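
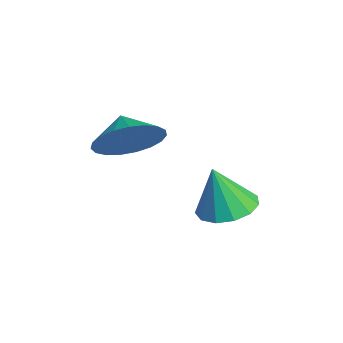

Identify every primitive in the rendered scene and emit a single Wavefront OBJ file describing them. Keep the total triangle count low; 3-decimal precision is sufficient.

v 3.359 1.364 -3.844
v 4.308 1.34 -3.853
v 3.361 0.916 -2.236
v 4.172 1.838 -3.713
v 3.777 2.186 -3.616
v 3.249 2.273 -3.59
v 2.756 2.072 -3.646
v 2.455 1.646 -3.764
v 2.44 1.13 -3.908
v 2.717 0.689 -4.032
v 3.198 0.463 -4.096
v 3.729 0.522 -4.08
v 4.143 0.849 -3.989
v 2.865 -1.359 -1.084
v 3.43 -1.006 -0.208
v 2.035 -1.441 -0.516
v 3.271 -0.614 -0.383
v 3.042 -0.351 -0.68
v 2.783 -0.263 -1.046
v 2.538 -0.363 -1.419
v 2.35 -0.636 -1.734
v 2.25 -1.034 -1.936
v 2.257 -1.488 -1.992
v 2.37 -1.92 -1.89
v 2.568 -2.255 -1.649
v 2.817 -2.434 -1.31
v 3.075 -2.428 -0.933
v 3.297 -2.237 -0.581
v 3.444 -1.894 -0.317
v 3.491 -1.459 -0.185
f 2 1 4
f 2 4 3
f 4 1 5
f 4 5 3
f 5 1 6
f 5 6 3
f 6 1 7
f 6 7 3
f 7 1 8
f 7 8 3
f 8 1 9
f 8 9 3
f 9 1 10
f 9 10 3
f 10 1 11
f 10 11 3
f 11 1 12
f 11 12 3
f 12 1 13
f 12 13 3
f 13 1 2
f 13 2 3
f 15 14 17
f 15 17 16
f 17 14 18
f 17 18 16
f 18 14 19
f 18 19 16
f 19 14 20
f 19 20 16
f 20 14 21
f 20 21 16
f 21 14 22
f 21 22 16
f 22 14 23
f 22 23 16
f 23 14 24
f 23 24 16
f 24 14 25
f 24 25 16
f 25 14 26
f 25 26 16
f 26 14 27
f 26 27 16
f 27 14 28
f 27 28 16
f 28 14 29
f 28 29 16
f 29 14 30
f 29 30 16
f 30 14 15
f 30 15 16



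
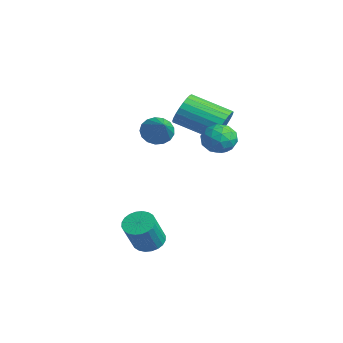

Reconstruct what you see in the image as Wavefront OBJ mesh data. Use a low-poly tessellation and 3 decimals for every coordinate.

v 1.518 1.921 1.74
v 2.11 1.288 1.569
v 0.95 1.112 2.771
v 1.542 0.479 2.6
v 1.803 1.24 2.963
v 2.154 1.741 2.326
v 0.906 0.659 2.014
v 1.257 1.16 1.377
v 1.732 0.508 1.738
v 2.286 0.868 2.325
v 0.774 1.532 2.015
v 1.328 1.892 2.602
v 1.864 1.676 1.564
v 1.196 0.724 2.776
v 1.35 1.172 2.99
v 1.697 0.8 2.889
v 1.889 1.942 2.009
v 2.237 1.57 1.908
v 2.057 1.542 2.728
v 0.823 0.83 2.432
v 1.171 0.458 2.331
v 1.363 1.6 1.451
v 1.71 1.228 1.35
v 1.003 0.858 1.612
v 1.989 0.845 1.563
v 1.656 0.369 2.169
v 1.282 0.476 1.825
v 1.488 0.77 1.45
v 2.315 1.057 1.908
v 1.981 0.581 2.514
v 2.134 1.028 2.727
v 2.341 1.323 2.353
v 2.093 0.598 2.007
v 1.079 1.819 1.826
v 0.745 1.343 2.432
v 0.719 1.077 1.987
v 0.926 1.372 1.613
v 1.404 2.031 2.171
v 1.071 1.555 2.777
v 1.572 1.63 2.89
v 1.778 1.924 2.515
v 0.967 1.802 2.333
v 2.796 -2.781 -2.745
v 3.309 -2.226 -2.664
v 3.877 -2.965 -1.195
v 3.364 -3.519 -1.275
v 3.078 -2.112 -2.518
v 3.646 -2.851 -1.048
v 2.804 -2.1 -2.406
v 3.372 -2.839 -0.936
v 2.528 -2.192 -2.346
v 3.096 -2.931 -0.876
v 2.294 -2.373 -2.346
v 2.861 -3.112 -0.876
v 2.135 -2.617 -2.407
v 2.703 -3.355 -0.937
v 2.078 -2.885 -2.52
v 2.646 -3.623 -1.05
v 2.13 -3.137 -2.666
v 2.697 -3.876 -1.197
v 2.283 -3.335 -2.825
v 2.851 -4.074 -1.356
v 2.514 -3.449 -2.972
v 3.082 -4.188 -1.502
v 2.788 -3.461 -3.084
v 3.356 -4.2 -1.614
v 3.064 -3.369 -3.144
v 3.632 -4.108 -1.674
v 3.299 -3.188 -3.144
v 3.866 -3.927 -1.674
v 3.457 -2.945 -3.083
v 4.025 -3.683 -1.613
v 3.514 -2.677 -2.97
v 4.082 -3.415 -1.5
v 3.463 -2.424 -2.823
v 4.03 -3.163 -1.354
v -0.733 2.562 1.868
v -0.105 2.322 2.51
v -1.499 0.878 3.334
v -2.127 1.118 2.692
v -0.281 2.589 2.68
v -1.675 1.145 3.504
v -0.526 2.853 2.727
v -1.92 1.408 3.551
v -0.803 3.072 2.643
v -2.197 1.628 3.467
v -1.069 3.213 2.44
v -2.463 1.769 3.265
v -1.284 3.256 2.151
v -2.678 1.811 2.975
v -1.415 3.192 1.819
v -2.809 1.748 2.643
v -1.442 3.033 1.494
v -2.836 1.589 2.318
v -1.361 2.802 1.226
v -2.755 1.358 2.05
v -1.185 2.535 1.056
v -2.579 1.091 1.88
v -0.94 2.272 1.009
v -2.334 0.827 1.833
v -0.663 2.052 1.093
v -2.057 0.608 1.917
v -0.397 1.911 1.295
v -1.791 0.467 2.12
v -0.182 1.869 1.585
v -1.576 0.424 2.409
v -0.051 1.932 1.917
v -1.445 0.488 2.741
v -0.024 2.091 2.242
v -1.418 0.647 3.066
v 0.742 -1.442 2.822
v 1.18 -1.336 2.185
v 2.338 -1.818 3.858
v 1.161 -0.996 2.338
v 1.046 -0.758 2.602
v 0.861 -0.677 2.916
v 0.649 -0.77 3.208
v 0.459 -1.018 3.412
v 0.333 -1.363 3.481
v 0.3 -1.725 3.399
v 0.369 -2.023 3.185
v 0.524 -2.188 2.887
v 0.728 -2.181 2.575
v 0.935 -2.006 2.319
v 1.098 -1.701 2.178
f 1 38 17
f 38 12 41
f 17 41 6
f 38 41 17
f 1 17 13
f 17 6 18
f 13 18 2
f 17 18 13
f 1 13 22
f 13 2 23
f 22 23 8
f 13 23 22
f 1 22 34
f 22 8 37
f 34 37 11
f 22 37 34
f 1 34 38
f 34 11 42
f 38 42 12
f 34 42 38
f 2 18 29
f 18 6 32
f 29 32 10
f 18 32 29
f 6 41 19
f 41 12 40
f 19 40 5
f 41 40 19
f 12 42 39
f 42 11 35
f 39 35 3
f 42 35 39
f 11 37 36
f 37 8 24
f 36 24 7
f 37 24 36
f 8 23 28
f 23 2 25
f 28 25 9
f 23 25 28
f 4 30 16
f 30 10 31
f 16 31 5
f 30 31 16
f 4 16 14
f 16 5 15
f 14 15 3
f 16 15 14
f 4 14 21
f 14 3 20
f 21 20 7
f 14 20 21
f 4 21 26
f 21 7 27
f 26 27 9
f 21 27 26
f 4 26 30
f 26 9 33
f 30 33 10
f 26 33 30
f 5 31 19
f 31 10 32
f 19 32 6
f 31 32 19
f 3 15 39
f 15 5 40
f 39 40 12
f 15 40 39
f 7 20 36
f 20 3 35
f 36 35 11
f 20 35 36
f 9 27 28
f 27 7 24
f 28 24 8
f 27 24 28
f 10 33 29
f 33 9 25
f 29 25 2
f 33 25 29
f 44 43 47
f 44 47 45
f 45 47 48
f 45 48 46
f 47 43 49
f 47 49 48
f 48 49 50
f 48 50 46
f 49 43 51
f 49 51 50
f 50 51 52
f 50 52 46
f 51 43 53
f 51 53 52
f 52 53 54
f 52 54 46
f 53 43 55
f 53 55 54
f 54 55 56
f 54 56 46
f 55 43 57
f 55 57 56
f 56 57 58
f 56 58 46
f 57 43 59
f 57 59 58
f 58 59 60
f 58 60 46
f 59 43 61
f 59 61 60
f 60 61 62
f 60 62 46
f 61 43 63
f 61 63 62
f 62 63 64
f 62 64 46
f 63 43 65
f 63 65 64
f 64 65 66
f 64 66 46
f 65 43 67
f 65 67 66
f 66 67 68
f 66 68 46
f 67 43 69
f 67 69 68
f 68 69 70
f 68 70 46
f 69 43 71
f 69 71 70
f 70 71 72
f 70 72 46
f 71 43 73
f 71 73 72
f 72 73 74
f 72 74 46
f 73 43 75
f 73 75 74
f 74 75 76
f 74 76 46
f 75 43 44
f 75 44 76
f 76 44 45
f 76 45 46
f 78 77 81
f 78 81 79
f 79 81 82
f 79 82 80
f 81 77 83
f 81 83 82
f 82 83 84
f 82 84 80
f 83 77 85
f 83 85 84
f 84 85 86
f 84 86 80
f 85 77 87
f 85 87 86
f 86 87 88
f 86 88 80
f 87 77 89
f 87 89 88
f 88 89 90
f 88 90 80
f 89 77 91
f 89 91 90
f 90 91 92
f 90 92 80
f 91 77 93
f 91 93 92
f 92 93 94
f 92 94 80
f 93 77 95
f 93 95 94
f 94 95 96
f 94 96 80
f 95 77 97
f 95 97 96
f 96 97 98
f 96 98 80
f 97 77 99
f 97 99 98
f 98 99 100
f 98 100 80
f 99 77 101
f 99 101 100
f 100 101 102
f 100 102 80
f 101 77 103
f 101 103 102
f 102 103 104
f 102 104 80
f 103 77 105
f 103 105 104
f 104 105 106
f 104 106 80
f 105 77 107
f 105 107 106
f 106 107 108
f 106 108 80
f 107 77 109
f 107 109 108
f 108 109 110
f 108 110 80
f 109 77 78
f 109 78 110
f 110 78 79
f 110 79 80
f 112 111 114
f 112 114 113
f 114 111 115
f 114 115 113
f 115 111 116
f 115 116 113
f 116 111 117
f 116 117 113
f 117 111 118
f 117 118 113
f 118 111 119
f 118 119 113
f 119 111 120
f 119 120 113
f 120 111 121
f 120 121 113
f 121 111 122
f 121 122 113
f 122 111 123
f 122 123 113
f 123 111 124
f 123 124 113
f 124 111 125
f 124 125 113
f 125 111 112
f 125 112 113



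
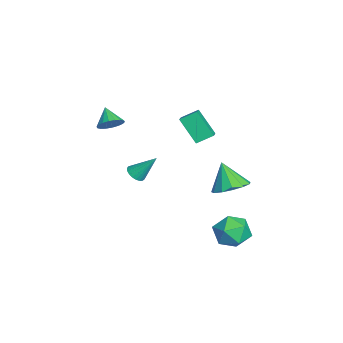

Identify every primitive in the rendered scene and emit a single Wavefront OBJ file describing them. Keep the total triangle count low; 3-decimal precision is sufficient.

v -3.462 -1.761 -2.015
v -2.958 -1.575 -2.259
v -3.238 -0.699 -0.745
v -3.123 -1.422 -2.358
v -3.345 -1.327 -2.398
v -3.589 -1.308 -2.371
v -3.81 -1.366 -2.283
v -3.971 -1.493 -2.148
v -4.044 -1.666 -1.991
v -4.017 -1.856 -1.837
v -3.894 -2.029 -1.715
v -3.696 -2.155 -1.644
v -3.458 -2.214 -1.637
v -3.22 -2.194 -1.696
v -3.025 -2.099 -1.81
v -2.905 -1.946 -1.959
v -2.881 -1.76 -2.118
v -2.644 0.52 2.623
v -2.745 1.41 3.111
v -1.945 1.325 1.299
v -2.046 2.215 1.787
v -1.774 0.405 3.013
v -1.875 1.295 3.501
v -1.075 1.21 1.689
v -1.176 2.1 2.177
v -1.922 3.041 -2.178
v -0.974 3.075 -1.726
v -2.598 2.579 -0.722
v -1.208 3.615 -1.663
v -1.668 3.972 -1.763
v -2.209 4.035 -1.995
v -2.659 3.782 -2.285
v -2.874 3.294 -2.54
v -2.788 2.726 -2.681
v -2.426 2.258 -2.661
v -1.904 2.039 -2.488
v -1.388 2.138 -2.217
v -1.041 2.524 -1.933
v -0.447 -2.986 3.538
v -0.041 -2.773 4.08
v -1.273 -3.254 4.262
v -0.196 -2.51 4
v -0.401 -2.34 3.829
v -0.615 -2.299 3.6
v -0.796 -2.394 3.359
v -0.908 -2.606 3.154
v -0.928 -2.894 3.024
v -0.854 -3.199 2.996
v -0.699 -3.463 3.076
v -0.494 -3.632 3.247
v -0.28 -3.673 3.475
v -0.099 -3.579 3.716
v 0.013 -3.366 3.922
v 0.034 -3.079 4.052
v 3.709 3.331 -1.169
v 4.188 3.037 -2.058
v 2.312 2.483 -1.642
v 2.791 2.189 -2.531
v 3.111 1.8 -1.608
v 3.974 2.324 -1.316
v 2.526 3.196 -2.384
v 3.389 3.72 -2.092
v 3.457 2.954 -2.809
v 3.818 2.091 -2.329
v 2.682 3.429 -1.371
v 3.043 2.566 -0.891
f 2 1 4
f 2 4 3
f 4 1 5
f 4 5 3
f 5 1 6
f 5 6 3
f 6 1 7
f 6 7 3
f 7 1 8
f 7 8 3
f 8 1 9
f 8 9 3
f 9 1 10
f 9 10 3
f 10 1 11
f 10 11 3
f 11 1 12
f 11 12 3
f 12 1 13
f 12 13 3
f 13 1 14
f 13 14 3
f 14 1 15
f 14 15 3
f 15 1 16
f 15 16 3
f 16 1 17
f 16 17 3
f 17 1 2
f 17 2 3
f 19 21 18
f 22 19 18
f 18 21 20
f 20 22 18
f 19 25 21
f 23 19 22
f 23 25 19
f 21 25 20
f 24 22 20
f 20 25 24
f 24 23 22
f 25 23 24
f 27 26 29
f 27 29 28
f 29 26 30
f 29 30 28
f 30 26 31
f 30 31 28
f 31 26 32
f 31 32 28
f 32 26 33
f 32 33 28
f 33 26 34
f 33 34 28
f 34 26 35
f 34 35 28
f 35 26 36
f 35 36 28
f 36 26 37
f 36 37 28
f 37 26 38
f 37 38 28
f 38 26 27
f 38 27 28
f 40 39 42
f 40 42 41
f 42 39 43
f 42 43 41
f 43 39 44
f 43 44 41
f 44 39 45
f 44 45 41
f 45 39 46
f 45 46 41
f 46 39 47
f 46 47 41
f 47 39 48
f 47 48 41
f 48 39 49
f 48 49 41
f 49 39 50
f 49 50 41
f 50 39 51
f 50 51 41
f 51 39 52
f 51 52 41
f 52 39 53
f 52 53 41
f 53 39 54
f 53 54 41
f 54 39 40
f 54 40 41
f 55 66 60
f 55 60 56
f 55 56 62
f 55 62 65
f 55 65 66
f 56 60 64
f 60 66 59
f 66 65 57
f 65 62 61
f 62 56 63
f 58 64 59
f 58 59 57
f 58 57 61
f 58 61 63
f 58 63 64
f 59 64 60
f 57 59 66
f 61 57 65
f 63 61 62
f 64 63 56



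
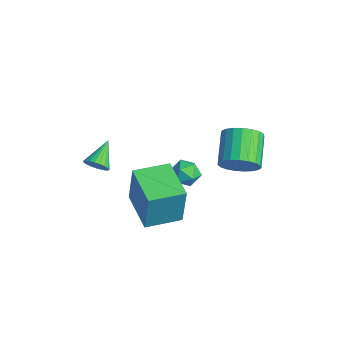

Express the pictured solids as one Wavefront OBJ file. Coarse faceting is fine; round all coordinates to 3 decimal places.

v 4.405 3.416 2.483
v 4.954 3.566 3.219
v 3.663 4.294 4.032
v 3.115 4.144 3.297
v 5.006 3.889 3.013
v 3.716 4.617 3.826
v 4.954 4.13 2.715
v 3.664 4.858 3.528
v 4.808 4.248 2.377
v 3.517 4.976 3.19
v 4.591 4.221 2.058
v 3.301 4.95 2.871
v 4.343 4.056 1.812
v 3.053 4.784 2.625
v 4.105 3.78 1.682
v 2.815 4.508 2.495
v 3.92 3.441 1.691
v 2.629 4.169 2.504
v 3.818 3.097 1.837
v 2.528 3.826 2.65
v 3.817 2.809 2.094
v 2.527 3.537 2.907
v 3.919 2.626 2.419
v 2.629 3.354 3.232
v 4.104 2.579 2.755
v 2.814 3.307 3.569
v 4.342 2.677 3.045
v 3.051 3.405 3.858
v 4.59 2.903 3.237
v 3.3 3.631 4.05
v 4.807 3.217 3.298
v 3.516 3.945 4.112
v -1.516 3.145 -2.772
v -1.009 3.576 -3.194
v -0.571 2.804 -1.986
v -0.064 3.235 -2.408
v -0.621 3.591 -1.979
v -1.205 3.802 -2.465
v -0.375 2.578 -2.715
v -0.959 2.789 -3.201
v -0.303 3.226 -3.16
v -0.456 3.851 -2.705
v -1.124 2.529 -2.475
v -1.277 3.154 -2.02
v -1.117 -1.003 -0.751
v -0.615 -0.786 -0.437
v -1.983 -0.077 -0.009
v -0.623 -0.626 -0.645
v -0.716 -0.532 -0.871
v -0.878 -0.52 -1.077
v -1.082 -0.591 -1.226
v -1.291 -0.733 -1.293
v -1.47 -0.922 -1.266
v -1.588 -1.126 -1.15
v -1.625 -1.308 -0.965
v -1.574 -1.437 -0.743
v -1.443 -1.491 -0.523
v -1.256 -1.462 -0.342
v -1.045 -1.353 -0.231
v -0.846 -1.183 -0.211
v -0.694 -0.983 -0.284
v 2.366 -0.815 0.062
v 2.625 -0.731 2.124
v 2.433 0.882 -0.016
v 2.692 0.966 2.046
v 4.368 -0.906 -0.186
v 4.627 -0.822 1.876
v 4.435 0.791 -0.264
v 4.694 0.875 1.798
f 2 1 5
f 2 5 3
f 3 5 6
f 3 6 4
f 5 1 7
f 5 7 6
f 6 7 8
f 6 8 4
f 7 1 9
f 7 9 8
f 8 9 10
f 8 10 4
f 9 1 11
f 9 11 10
f 10 11 12
f 10 12 4
f 11 1 13
f 11 13 12
f 12 13 14
f 12 14 4
f 13 1 15
f 13 15 14
f 14 15 16
f 14 16 4
f 15 1 17
f 15 17 16
f 16 17 18
f 16 18 4
f 17 1 19
f 17 19 18
f 18 19 20
f 18 20 4
f 19 1 21
f 19 21 20
f 20 21 22
f 20 22 4
f 21 1 23
f 21 23 22
f 22 23 24
f 22 24 4
f 23 1 25
f 23 25 24
f 24 25 26
f 24 26 4
f 25 1 27
f 25 27 26
f 26 27 28
f 26 28 4
f 27 1 29
f 27 29 28
f 28 29 30
f 28 30 4
f 29 1 31
f 29 31 30
f 30 31 32
f 30 32 4
f 31 1 2
f 31 2 32
f 32 2 3
f 32 3 4
f 33 44 38
f 33 38 34
f 33 34 40
f 33 40 43
f 33 43 44
f 34 38 42
f 38 44 37
f 44 43 35
f 43 40 39
f 40 34 41
f 36 42 37
f 36 37 35
f 36 35 39
f 36 39 41
f 36 41 42
f 37 42 38
f 35 37 44
f 39 35 43
f 41 39 40
f 42 41 34
f 46 45 48
f 46 48 47
f 48 45 49
f 48 49 47
f 49 45 50
f 49 50 47
f 50 45 51
f 50 51 47
f 51 45 52
f 51 52 47
f 52 45 53
f 52 53 47
f 53 45 54
f 53 54 47
f 54 45 55
f 54 55 47
f 55 45 56
f 55 56 47
f 56 45 57
f 56 57 47
f 57 45 58
f 57 58 47
f 58 45 59
f 58 59 47
f 59 45 60
f 59 60 47
f 60 45 61
f 60 61 47
f 61 45 46
f 61 46 47
f 63 65 62
f 66 63 62
f 62 65 64
f 64 66 62
f 63 69 65
f 67 63 66
f 67 69 63
f 65 69 64
f 68 66 64
f 64 69 68
f 68 67 66
f 69 67 68



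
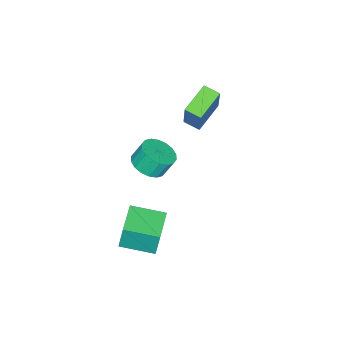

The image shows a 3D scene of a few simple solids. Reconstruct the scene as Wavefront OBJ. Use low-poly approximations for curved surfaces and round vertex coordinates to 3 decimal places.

v 0.838 -1.592 1.454
v 1.499 -2.149 1.916
v 1.162 -1.726 2.908
v 0.502 -1.168 2.446
v 1.721 -1.782 1.835
v 1.384 -1.359 2.827
v 1.768 -1.378 1.679
v 1.431 -0.955 2.671
v 1.631 -1.016 1.478
v 1.294 -0.593 2.47
v 1.337 -0.768 1.272
v 1 -0.345 2.264
v 0.945 -0.683 1.102
v 0.608 -0.26 2.095
v 0.531 -0.778 1.002
v 0.194 -0.355 1.995
v 0.178 -1.034 0.992
v -0.159 -0.611 1.984
v -0.044 -1.401 1.073
v -0.381 -0.978 2.065
v -0.091 -1.805 1.229
v -0.428 -1.382 2.221
v 0.046 -2.167 1.43
v -0.291 -1.744 2.422
v 0.34 -2.415 1.636
v 0.003 -1.992 2.628
v 0.732 -2.5 1.805
v 0.395 -2.077 2.798
v 1.146 -2.405 1.905
v 0.809 -1.982 2.898
v 1.614 -2.481 -3.301
v 1.595 -2.205 -1.725
v 0.844 -0.793 -3.606
v 0.826 -0.517 -2.03
v 3.274 -1.743 -3.41
v 3.256 -1.467 -1.834
v 2.505 -0.055 -3.715
v 2.486 0.221 -2.139
v -5.061 -2.283 1.75
v -4.335 -1.73 3.653
v -5.137 -1.366 1.513
v -4.411 -0.813 3.416
v -3.349 -2.307 1.104
v -2.623 -1.754 3.007
v -3.425 -1.39 0.867
v -2.699 -0.837 2.77
f 2 1 5
f 2 5 3
f 3 5 6
f 3 6 4
f 5 1 7
f 5 7 6
f 6 7 8
f 6 8 4
f 7 1 9
f 7 9 8
f 8 9 10
f 8 10 4
f 9 1 11
f 9 11 10
f 10 11 12
f 10 12 4
f 11 1 13
f 11 13 12
f 12 13 14
f 12 14 4
f 13 1 15
f 13 15 14
f 14 15 16
f 14 16 4
f 15 1 17
f 15 17 16
f 16 17 18
f 16 18 4
f 17 1 19
f 17 19 18
f 18 19 20
f 18 20 4
f 19 1 21
f 19 21 20
f 20 21 22
f 20 22 4
f 21 1 23
f 21 23 22
f 22 23 24
f 22 24 4
f 23 1 25
f 23 25 24
f 24 25 26
f 24 26 4
f 25 1 27
f 25 27 26
f 26 27 28
f 26 28 4
f 27 1 29
f 27 29 28
f 28 29 30
f 28 30 4
f 29 1 2
f 29 2 30
f 30 2 3
f 30 3 4
f 32 34 31
f 35 32 31
f 31 34 33
f 33 35 31
f 32 38 34
f 36 32 35
f 36 38 32
f 34 38 33
f 37 35 33
f 33 38 37
f 37 36 35
f 38 36 37
f 40 42 39
f 43 40 39
f 39 42 41
f 41 43 39
f 40 46 42
f 44 40 43
f 44 46 40
f 42 46 41
f 45 43 41
f 41 46 45
f 45 44 43
f 46 44 45



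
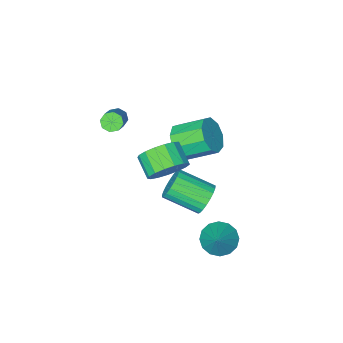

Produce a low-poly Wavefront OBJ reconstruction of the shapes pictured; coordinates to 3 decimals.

v 0.825 0.943 -3.196
v 1.507 1.217 -3.732
v 2.718 -0.169 -2.9
v 2.035 -0.443 -2.364
v 1.552 1.439 -3.428
v 2.762 0.052 -2.597
v 1.471 1.574 -3.085
v 2.681 0.188 -2.253
v 1.278 1.601 -2.76
v 2.489 0.214 -1.928
v 1.007 1.514 -2.511
v 2.218 0.127 -1.679
v 0.704 1.328 -2.38
v 1.915 -0.059 -1.548
v 0.423 1.076 -2.39
v 1.633 -0.311 -1.558
v 0.21 0.8 -2.54
v 1.421 -0.586 -1.708
v 0.104 0.55 -2.803
v 1.315 -0.837 -1.971
v 0.123 0.368 -3.134
v 1.333 -1.019 -2.302
v 0.263 0.285 -3.476
v 1.473 -1.102 -2.644
v 0.5 0.316 -3.769
v 1.71 -1.071 -2.937
v 0.793 0.455 -3.963
v 2.004 -0.931 -3.131
v 1.092 0.679 -4.025
v 2.302 -0.707 -3.193
v 1.344 0.949 -3.943
v 2.555 -0.438 -3.111
v 3.111 -3.679 0.822
v 3.599 -3.785 0.527
v 4.498 -2.746 1.644
v 4.009 -2.641 1.938
v 3.381 -3.43 0.373
v 4.279 -2.392 1.489
v 3.004 -3.222 0.482
v 3.903 -2.183 1.598
v 2.69 -3.281 0.79
v 3.589 -2.242 1.906
v 2.622 -3.574 1.116
v 3.521 -2.535 2.233
v 2.841 -3.928 1.271
v 3.739 -2.89 2.387
v 3.217 -4.137 1.162
v 4.116 -3.098 2.278
v 3.531 -4.078 0.854
v 4.43 -3.039 1.97
v 1.546 3.135 -3.992
v 2.401 2.942 -4.409
v 2.354 4.025 -2.748
v 2.248 3.373 -4.618
v 1.908 3.74 -4.659
v 1.471 3.944 -4.522
v 1.054 3.932 -4.242
v 0.768 3.707 -3.896
v 0.692 3.328 -3.576
v 0.844 2.898 -3.367
v 1.184 2.531 -3.325
v 1.622 2.326 -3.463
v 2.039 2.338 -3.742
v 2.324 2.564 -4.088
v 1.16 -0.846 0.223
v 1.796 -0.04 0.057
v 0.675 1.032 0.97
v 0.04 0.226 1.137
v 1.321 -0.088 -0.47
v 0.2 0.984 0.443
v 0.77 -0.491 -0.673
v -0.35 0.582 0.24
v 0.402 -1.06 -0.456
v -0.718 0.013 0.457
v 0.389 -1.529 0.079
v -0.731 -0.456 0.992
v 0.737 -1.679 0.681
v -0.384 -0.606 1.594
v 1.283 -1.439 1.069
v 0.162 -0.366 1.983
v 1.771 -0.922 1.062
v 0.651 0.151 1.975
v 1.974 -0.369 0.662
v 0.853 0.703 1.575
v 3.613 1.84 1.781
v 4.614 1.549 1.498
v 4.468 0.449 2.116
v 3.467 0.74 2.399
v 4.679 1.793 1.949
v 4.533 0.693 2.567
v 4.499 2.048 2.362
v 4.354 0.948 2.979
v 4.117 2.256 2.641
v 3.972 1.155 3.258
v 3.619 2.368 2.724
v 3.474 1.268 3.341
v 3.12 2.359 2.59
v 2.974 1.259 3.207
v 2.734 2.231 2.271
v 2.588 1.131 2.889
v 2.548 2.014 1.841
v 2.403 0.914 2.458
v 2.607 1.757 1.396
v 2.462 0.657 2.013
v 2.896 1.519 1.04
v 2.751 0.419 1.657
v 3.35 1.354 0.853
v 3.204 0.254 1.471
v 3.863 1.301 0.88
v 3.718 0.201 1.497
v 4.319 1.371 1.112
v 4.174 0.271 1.73
f 2 1 5
f 2 5 3
f 3 5 6
f 3 6 4
f 5 1 7
f 5 7 6
f 6 7 8
f 6 8 4
f 7 1 9
f 7 9 8
f 8 9 10
f 8 10 4
f 9 1 11
f 9 11 10
f 10 11 12
f 10 12 4
f 11 1 13
f 11 13 12
f 12 13 14
f 12 14 4
f 13 1 15
f 13 15 14
f 14 15 16
f 14 16 4
f 15 1 17
f 15 17 16
f 16 17 18
f 16 18 4
f 17 1 19
f 17 19 18
f 18 19 20
f 18 20 4
f 19 1 21
f 19 21 20
f 20 21 22
f 20 22 4
f 21 1 23
f 21 23 22
f 22 23 24
f 22 24 4
f 23 1 25
f 23 25 24
f 24 25 26
f 24 26 4
f 25 1 27
f 25 27 26
f 26 27 28
f 26 28 4
f 27 1 29
f 27 29 28
f 28 29 30
f 28 30 4
f 29 1 31
f 29 31 30
f 30 31 32
f 30 32 4
f 31 1 2
f 31 2 32
f 32 2 3
f 32 3 4
f 34 33 37
f 34 37 35
f 35 37 38
f 35 38 36
f 37 33 39
f 37 39 38
f 38 39 40
f 38 40 36
f 39 33 41
f 39 41 40
f 40 41 42
f 40 42 36
f 41 33 43
f 41 43 42
f 42 43 44
f 42 44 36
f 43 33 45
f 43 45 44
f 44 45 46
f 44 46 36
f 45 33 47
f 45 47 46
f 46 47 48
f 46 48 36
f 47 33 49
f 47 49 48
f 48 49 50
f 48 50 36
f 49 33 34
f 49 34 50
f 50 34 35
f 50 35 36
f 52 51 54
f 52 54 53
f 54 51 55
f 54 55 53
f 55 51 56
f 55 56 53
f 56 51 57
f 56 57 53
f 57 51 58
f 57 58 53
f 58 51 59
f 58 59 53
f 59 51 60
f 59 60 53
f 60 51 61
f 60 61 53
f 61 51 62
f 61 62 53
f 62 51 63
f 62 63 53
f 63 51 64
f 63 64 53
f 64 51 52
f 64 52 53
f 66 65 69
f 66 69 67
f 67 69 70
f 67 70 68
f 69 65 71
f 69 71 70
f 70 71 72
f 70 72 68
f 71 65 73
f 71 73 72
f 72 73 74
f 72 74 68
f 73 65 75
f 73 75 74
f 74 75 76
f 74 76 68
f 75 65 77
f 75 77 76
f 76 77 78
f 76 78 68
f 77 65 79
f 77 79 78
f 78 79 80
f 78 80 68
f 79 65 81
f 79 81 80
f 80 81 82
f 80 82 68
f 81 65 83
f 81 83 82
f 82 83 84
f 82 84 68
f 83 65 66
f 83 66 84
f 84 66 67
f 84 67 68
f 86 85 89
f 86 89 87
f 87 89 90
f 87 90 88
f 89 85 91
f 89 91 90
f 90 91 92
f 90 92 88
f 91 85 93
f 91 93 92
f 92 93 94
f 92 94 88
f 93 85 95
f 93 95 94
f 94 95 96
f 94 96 88
f 95 85 97
f 95 97 96
f 96 97 98
f 96 98 88
f 97 85 99
f 97 99 98
f 98 99 100
f 98 100 88
f 99 85 101
f 99 101 100
f 100 101 102
f 100 102 88
f 101 85 103
f 101 103 102
f 102 103 104
f 102 104 88
f 103 85 105
f 103 105 104
f 104 105 106
f 104 106 88
f 105 85 107
f 105 107 106
f 106 107 108
f 106 108 88
f 107 85 109
f 107 109 108
f 108 109 110
f 108 110 88
f 109 85 111
f 109 111 110
f 110 111 112
f 110 112 88
f 111 85 86
f 111 86 112
f 112 86 87
f 112 87 88



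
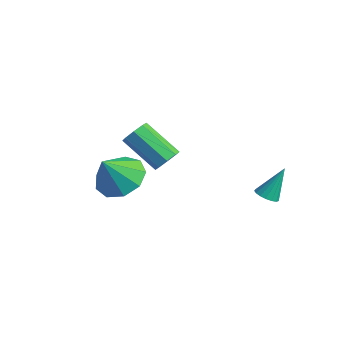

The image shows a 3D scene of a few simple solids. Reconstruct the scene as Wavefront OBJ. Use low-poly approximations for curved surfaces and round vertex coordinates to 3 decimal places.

v -0.398 -2.462 -2.108
v 0.661 -2.317 -2.059
v -0.342 -3.298 -0.852
v 0.318 -1.786 -1.69
v -0.36 -1.571 -1.516
v -1.056 -1.773 -1.62
v -1.444 -2.297 -1.952
v -1.343 -2.899 -2.357
v -0.8 -3.295 -2.645
v -0.069 -3.302 -2.682
v 0.508 -2.916 -2.451
v -1.249 0.315 -2.819
v -0.904 0.456 -2.311
v -2.326 -0.094 -1.193
v -2.671 -0.235 -1.701
v -1.169 0.829 -2.464
v -2.59 0.279 -1.346
v -1.481 0.901 -2.824
v -2.902 0.351 -1.707
v -1.657 0.63 -3.182
v -3.078 0.08 -2.064
v -1.594 0.174 -3.327
v -3.016 -0.376 -2.209
v -1.33 -0.199 -3.174
v -2.751 -0.749 -2.056
v -1.018 -0.271 -2.813
v -2.439 -0.821 -1.696
v -0.842 0 -2.456
v -2.263 -0.55 -1.338
v 2.416 2.29 -3.524
v 2.822 2.554 -3.714
v 2.524 3.05 -2.236
v 2.625 2.692 -3.779
v 2.38 2.738 -3.786
v 2.144 2.681 -3.732
v 1.97 2.534 -3.631
v 1.898 2.332 -3.506
v 1.945 2.119 -3.384
v 2.1 1.946 -3.295
v 2.327 1.852 -3.258
v 2.575 1.858 -3.282
v 2.786 1.962 -3.362
v 2.913 2.142 -3.478
v 2.926 2.356 -3.606
f 2 1 4
f 2 4 3
f 4 1 5
f 4 5 3
f 5 1 6
f 5 6 3
f 6 1 7
f 6 7 3
f 7 1 8
f 7 8 3
f 8 1 9
f 8 9 3
f 9 1 10
f 9 10 3
f 10 1 11
f 10 11 3
f 11 1 2
f 11 2 3
f 13 12 16
f 13 16 14
f 14 16 17
f 14 17 15
f 16 12 18
f 16 18 17
f 17 18 19
f 17 19 15
f 18 12 20
f 18 20 19
f 19 20 21
f 19 21 15
f 20 12 22
f 20 22 21
f 21 22 23
f 21 23 15
f 22 12 24
f 22 24 23
f 23 24 25
f 23 25 15
f 24 12 26
f 24 26 25
f 25 26 27
f 25 27 15
f 26 12 28
f 26 28 27
f 27 28 29
f 27 29 15
f 28 12 13
f 28 13 29
f 29 13 14
f 29 14 15
f 31 30 33
f 31 33 32
f 33 30 34
f 33 34 32
f 34 30 35
f 34 35 32
f 35 30 36
f 35 36 32
f 36 30 37
f 36 37 32
f 37 30 38
f 37 38 32
f 38 30 39
f 38 39 32
f 39 30 40
f 39 40 32
f 40 30 41
f 40 41 32
f 41 30 42
f 41 42 32
f 42 30 43
f 42 43 32
f 43 30 44
f 43 44 32
f 44 30 31
f 44 31 32



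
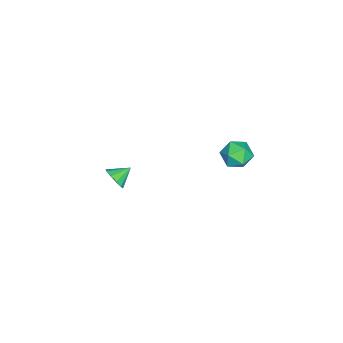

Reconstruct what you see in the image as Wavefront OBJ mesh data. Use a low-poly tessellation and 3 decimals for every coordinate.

v 2.353 4.768 3.076
v 3.291 4.371 3.123
v 1.709 3.249 3.097
v 2.647 2.852 3.144
v 2.27 3.365 3.941
v 2.668 4.304 3.928
v 2.332 3.316 2.292
v 2.73 4.255 2.279
v 3.278 3.474 2.639
v 3.24 3.504 3.657
v 1.76 4.116 2.563
v 1.722 4.146 3.581
v -0.003 -4.246 -4.109
v 0.454 -4.312 -3.408
v -0.777 -3.454 -3.531
v 0.646 -3.919 -3.688
v 0.59 -3.651 -4.129
v 0.308 -3.611 -4.563
v -0.093 -3.813 -4.823
v -0.459 -4.18 -4.811
v -0.651 -4.573 -4.531
v -0.596 -4.841 -4.09
v -0.313 -4.881 -3.656
v 0.088 -4.679 -3.395
f 1 12 6
f 1 6 2
f 1 2 8
f 1 8 11
f 1 11 12
f 2 6 10
f 6 12 5
f 12 11 3
f 11 8 7
f 8 2 9
f 4 10 5
f 4 5 3
f 4 3 7
f 4 7 9
f 4 9 10
f 5 10 6
f 3 5 12
f 7 3 11
f 9 7 8
f 10 9 2
f 14 13 16
f 14 16 15
f 16 13 17
f 16 17 15
f 17 13 18
f 17 18 15
f 18 13 19
f 18 19 15
f 19 13 20
f 19 20 15
f 20 13 21
f 20 21 15
f 21 13 22
f 21 22 15
f 22 13 23
f 22 23 15
f 23 13 24
f 23 24 15
f 24 13 14
f 24 14 15



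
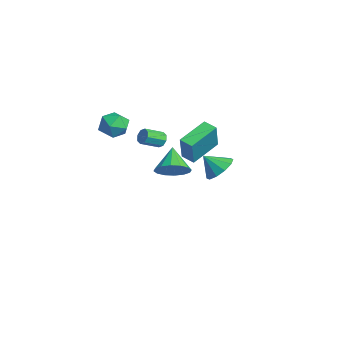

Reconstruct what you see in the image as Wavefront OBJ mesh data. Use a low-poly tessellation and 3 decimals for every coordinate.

v -1.12 -0.661 -0.124
v -0.91 -0.436 0.295
v -0.769 -1.514 0.803
v -0.98 -1.739 0.384
v -1.305 -0.474 0.325
v -1.164 -1.552 0.832
v -1.592 -0.621 0.092
v -1.451 -1.699 0.599
v -1.603 -0.792 -0.268
v -1.462 -1.87 0.24
v -1.331 -0.886 -0.543
v -1.19 -1.964 -0.035
v -0.936 -0.848 -0.572
v -0.795 -1.926 -0.065
v -0.649 -0.701 -0.339
v -0.508 -1.779 0.168
v -0.638 -0.53 0.02
v -0.497 -1.608 0.528
v -3.023 -2.097 -0.352
v -2.367 -2.207 0.35
v -3.933 -3.173 0.33
v -3.277 -3.283 1.032
v -3.783 -2.461 0.967
v -3.22 -1.796 0.546
v -3.08 -3.584 0.134
v -2.517 -2.919 -0.287
v -2.402 -3.126 0.65
v -2.836 -2.432 1.165
v -3.464 -2.948 -0.485
v -3.898 -2.254 0.03
v 3.595 0.99 -0.195
v 4.032 0.283 -0.634
v 3.225 0.21 0.695
v 4.409 0.525 -0.264
v 4.476 0.944 0.132
v 4.206 1.382 0.404
v 3.703 1.669 0.446
v 3.159 1.698 0.244
v 2.782 1.456 -0.125
v 2.715 1.036 -0.521
v 2.985 0.599 -0.793
v 3.488 0.311 -0.836
v -2.754 1.032 -2.485
v -2.007 0.672 -0.775
v -3.615 2.719 -1.753
v -2.867 2.358 -0.044
v -2.053 1.482 -2.696
v -1.305 1.121 -0.987
v -2.913 3.168 -1.965
v -2.166 2.808 -0.255
v -3.167 0.633 -3.748
v -2.426 0.846 -3.035
v -4.393 1.027 -2.592
v -2.516 1.317 -3.291
v -2.779 1.605 -3.669
v -3.147 1.632 -4.068
v -3.52 1.392 -4.381
v -3.799 0.948 -4.525
v -3.909 0.419 -4.461
v -3.819 -0.052 -4.205
v -3.556 -0.34 -3.827
v -3.188 -0.367 -3.428
v -2.814 -0.127 -3.114
v -2.536 0.317 -2.971
f 2 1 5
f 2 5 3
f 3 5 6
f 3 6 4
f 5 1 7
f 5 7 6
f 6 7 8
f 6 8 4
f 7 1 9
f 7 9 8
f 8 9 10
f 8 10 4
f 9 1 11
f 9 11 10
f 10 11 12
f 10 12 4
f 11 1 13
f 11 13 12
f 12 13 14
f 12 14 4
f 13 1 15
f 13 15 14
f 14 15 16
f 14 16 4
f 15 1 17
f 15 17 16
f 16 17 18
f 16 18 4
f 17 1 2
f 17 2 18
f 18 2 3
f 18 3 4
f 19 30 24
f 19 24 20
f 19 20 26
f 19 26 29
f 19 29 30
f 20 24 28
f 24 30 23
f 30 29 21
f 29 26 25
f 26 20 27
f 22 28 23
f 22 23 21
f 22 21 25
f 22 25 27
f 22 27 28
f 23 28 24
f 21 23 30
f 25 21 29
f 27 25 26
f 28 27 20
f 32 31 34
f 32 34 33
f 34 31 35
f 34 35 33
f 35 31 36
f 35 36 33
f 36 31 37
f 36 37 33
f 37 31 38
f 37 38 33
f 38 31 39
f 38 39 33
f 39 31 40
f 39 40 33
f 40 31 41
f 40 41 33
f 41 31 42
f 41 42 33
f 42 31 32
f 42 32 33
f 44 46 43
f 47 44 43
f 43 46 45
f 45 47 43
f 44 50 46
f 48 44 47
f 48 50 44
f 46 50 45
f 49 47 45
f 45 50 49
f 49 48 47
f 50 48 49
f 52 51 54
f 52 54 53
f 54 51 55
f 54 55 53
f 55 51 56
f 55 56 53
f 56 51 57
f 56 57 53
f 57 51 58
f 57 58 53
f 58 51 59
f 58 59 53
f 59 51 60
f 59 60 53
f 60 51 61
f 60 61 53
f 61 51 62
f 61 62 53
f 62 51 63
f 62 63 53
f 63 51 64
f 63 64 53
f 64 51 52
f 64 52 53



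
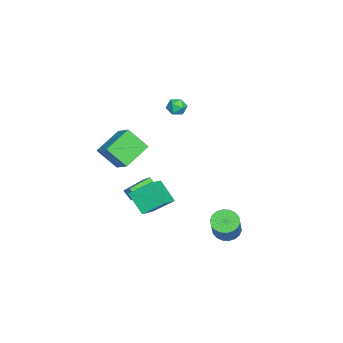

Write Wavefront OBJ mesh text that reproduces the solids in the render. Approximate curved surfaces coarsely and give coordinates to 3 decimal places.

v 3.215 3.781 -2.881
v 3.848 3.62 -3.393
v 5.158 3.678 -1.791
v 4.525 3.839 -1.279
v 3.833 3.989 -3.394
v 5.143 4.047 -1.793
v 3.696 4.317 -3.293
v 5.006 4.375 -1.692
v 3.463 4.539 -3.111
v 4.774 4.596 -1.51
v 3.181 4.611 -2.883
v 4.492 4.668 -1.282
v 2.906 4.518 -2.655
v 4.217 4.575 -1.053
v 2.692 4.279 -2.471
v 4.003 4.337 -0.87
v 2.582 3.942 -2.369
v 3.892 4 -0.767
v 2.597 3.573 -2.367
v 3.907 3.631 -0.766
v 2.734 3.245 -2.468
v 4.044 3.303 -0.867
v 2.966 3.024 -2.65
v 4.277 3.081 -1.049
v 3.248 2.952 -2.878
v 4.559 3.009 -1.277
v 3.523 3.045 -3.107
v 4.834 3.102 -1.505
v 3.737 3.283 -3.29
v 5.048 3.341 -1.689
v -0.432 -2.32 -3.567
v -0.682 -2.809 -2.945
v -1.624 -1.328 -3.265
v -1.873 -1.817 -2.643
v 0.093 -1.863 -2.997
v -0.156 -2.352 -2.375
v -1.098 -0.871 -2.695
v -1.348 -1.36 -2.073
v 2.303 -2.594 1.008
v 2.226 -3.743 2.232
v 0.86 -1.627 1.826
v 0.783 -2.775 3.049
v 3.237 -1.845 1.771
v 3.16 -2.993 2.994
v 1.794 -0.877 2.588
v 1.717 -2.026 3.812
v 2.058 -1.388 -1.01
v 3.615 -1.722 -0.216
v 1.867 -0.178 -0.127
v 3.425 -0.513 0.667
v 2.815 -0.467 -2.107
v 4.373 -0.802 -1.313
v 2.625 0.742 -1.224
v 4.182 0.408 -0.43
v -3.983 0.457 2.631
v -3.532 0.243 2.164
v -4.028 -0.563 3.056
v -3.577 -0.777 2.589
v -3.379 -0.35 3.085
v -3.352 0.28 2.822
v -4.208 -0.6 2.398
v -4.181 0.03 2.135
v -3.671 -0.411 2.02
v -3.159 -0.256 2.445
v -4.401 -0.064 2.775
v -3.889 0.091 3.2
f 2 1 5
f 2 5 3
f 3 5 6
f 3 6 4
f 5 1 7
f 5 7 6
f 6 7 8
f 6 8 4
f 7 1 9
f 7 9 8
f 8 9 10
f 8 10 4
f 9 1 11
f 9 11 10
f 10 11 12
f 10 12 4
f 11 1 13
f 11 13 12
f 12 13 14
f 12 14 4
f 13 1 15
f 13 15 14
f 14 15 16
f 14 16 4
f 15 1 17
f 15 17 16
f 16 17 18
f 16 18 4
f 17 1 19
f 17 19 18
f 18 19 20
f 18 20 4
f 19 1 21
f 19 21 20
f 20 21 22
f 20 22 4
f 21 1 23
f 21 23 22
f 22 23 24
f 22 24 4
f 23 1 25
f 23 25 24
f 24 25 26
f 24 26 4
f 25 1 27
f 25 27 26
f 26 27 28
f 26 28 4
f 27 1 29
f 27 29 28
f 28 29 30
f 28 30 4
f 29 1 2
f 29 2 30
f 30 2 3
f 30 3 4
f 32 34 31
f 35 32 31
f 31 34 33
f 33 35 31
f 32 38 34
f 36 32 35
f 36 38 32
f 34 38 33
f 37 35 33
f 33 38 37
f 37 36 35
f 38 36 37
f 40 42 39
f 43 40 39
f 39 42 41
f 41 43 39
f 40 46 42
f 44 40 43
f 44 46 40
f 42 46 41
f 45 43 41
f 41 46 45
f 45 44 43
f 46 44 45
f 48 50 47
f 51 48 47
f 47 50 49
f 49 51 47
f 48 54 50
f 52 48 51
f 52 54 48
f 50 54 49
f 53 51 49
f 49 54 53
f 53 52 51
f 54 52 53
f 55 66 60
f 55 60 56
f 55 56 62
f 55 62 65
f 55 65 66
f 56 60 64
f 60 66 59
f 66 65 57
f 65 62 61
f 62 56 63
f 58 64 59
f 58 59 57
f 58 57 61
f 58 61 63
f 58 63 64
f 59 64 60
f 57 59 66
f 61 57 65
f 63 61 62
f 64 63 56



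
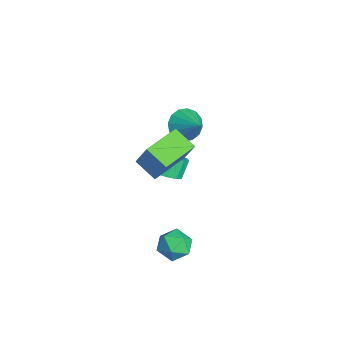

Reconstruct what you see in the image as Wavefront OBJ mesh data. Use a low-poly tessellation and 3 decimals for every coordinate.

v 0.141 -4.702 1.815
v 0.994 -4.311 3.524
v -1.057 -2.952 2.012
v -0.204 -2.56 3.721
v 1.144 -3.94 1.139
v 1.997 -3.548 2.848
v -0.054 -2.189 1.336
v 0.799 -1.798 3.045
v 2.643 -2.745 -3.934
v 3.369 -2.701 -3.219
v 1.811 -3.839 -3.021
v 2.537 -3.795 -2.306
v 1.93 -2.992 -2.466
v 2.444 -2.315 -3.03
v 2.736 -4.225 -3.21
v 3.25 -3.548 -3.774
v 3.427 -3.616 -2.772
v 2.929 -2.854 -2.312
v 2.251 -3.686 -3.928
v 1.753 -2.924 -3.468
v -4.52 -1.04 -0.146
v -3.972 -0.79 -1.006
v -3.2 -0.52 0.846
v -4.246 -0.339 -0.878
v -4.594 -0.075 -0.553
v -4.921 -0.07 -0.12
v -5.141 -0.325 0.307
v -5.195 -0.772 0.612
v -5.067 -1.29 0.715
v -4.793 -1.741 0.586
v -4.446 -2.005 0.262
v -4.118 -2.01 -0.172
v -3.898 -1.755 -0.598
v -3.844 -1.308 -0.903
v -1.635 -2.945 -1.213
v -0.967 -3.435 -0.536
v -1.517 -2.906 0.39
v -2.185 -2.415 -0.287
v -0.707 -2.911 -0.681
v -1.257 -2.382 0.245
v -0.742 -2.398 -0.995
v -1.291 -1.868 -0.069
v -1.06 -2.058 -1.378
v -1.609 -1.529 -0.452
v -1.56 -1.999 -1.709
v -2.11 -1.47 -0.783
v -2.085 -2.241 -1.882
v -2.635 -1.712 -0.956
v -2.466 -2.706 -1.843
v -3.016 -2.177 -0.917
v -2.584 -3.247 -1.604
v -3.134 -2.718 -0.678
v -2.401 -3.692 -1.241
v -2.95 -3.162 -0.315
v -1.974 -3.899 -0.869
v -2.524 -3.37 0.057
v -1.44 -3.804 -0.606
v -1.99 -3.275 0.32
f 2 4 1
f 5 2 1
f 1 4 3
f 3 5 1
f 2 8 4
f 6 2 5
f 6 8 2
f 4 8 3
f 7 5 3
f 3 8 7
f 7 6 5
f 8 6 7
f 9 20 14
f 9 14 10
f 9 10 16
f 9 16 19
f 9 19 20
f 10 14 18
f 14 20 13
f 20 19 11
f 19 16 15
f 16 10 17
f 12 18 13
f 12 13 11
f 12 11 15
f 12 15 17
f 12 17 18
f 13 18 14
f 11 13 20
f 15 11 19
f 17 15 16
f 18 17 10
f 22 21 24
f 22 24 23
f 24 21 25
f 24 25 23
f 25 21 26
f 25 26 23
f 26 21 27
f 26 27 23
f 27 21 28
f 27 28 23
f 28 21 29
f 28 29 23
f 29 21 30
f 29 30 23
f 30 21 31
f 30 31 23
f 31 21 32
f 31 32 23
f 32 21 33
f 32 33 23
f 33 21 34
f 33 34 23
f 34 21 22
f 34 22 23
f 36 35 39
f 36 39 37
f 37 39 40
f 37 40 38
f 39 35 41
f 39 41 40
f 40 41 42
f 40 42 38
f 41 35 43
f 41 43 42
f 42 43 44
f 42 44 38
f 43 35 45
f 43 45 44
f 44 45 46
f 44 46 38
f 45 35 47
f 45 47 46
f 46 47 48
f 46 48 38
f 47 35 49
f 47 49 48
f 48 49 50
f 48 50 38
f 49 35 51
f 49 51 50
f 50 51 52
f 50 52 38
f 51 35 53
f 51 53 52
f 52 53 54
f 52 54 38
f 53 35 55
f 53 55 54
f 54 55 56
f 54 56 38
f 55 35 57
f 55 57 56
f 56 57 58
f 56 58 38
f 57 35 36
f 57 36 58
f 58 36 37
f 58 37 38



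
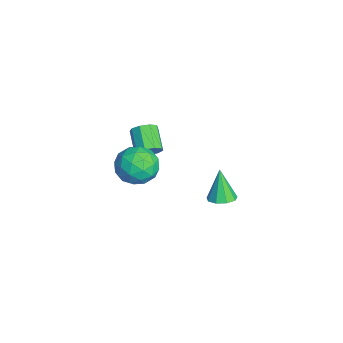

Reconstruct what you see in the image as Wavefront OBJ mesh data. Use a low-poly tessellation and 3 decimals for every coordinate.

v 2.836 -3.087 4.16
v 3.787 -2.794 3.455
v 2.873 -4.926 3.445
v 3.824 -4.633 2.74
v 3.959 -4.696 3.951
v 3.936 -3.56 4.393
v 2.724 -4.16 2.507
v 2.701 -3.024 2.949
v 3.718 -3.457 2.434
v 4.481 -3.788 3.326
v 2.179 -3.932 3.574
v 2.942 -4.263 4.466
v 3.308 -2.779 3.87
v 3.352 -4.941 3.03
v 3.431 -4.978 3.741
v 3.99 -4.806 3.327
v 3.396 -3.229 4.421
v 3.955 -3.057 4.007
v 4.056 -4.175 4.298
v 2.705 -4.663 2.893
v 3.264 -4.491 2.479
v 2.67 -2.914 3.573
v 3.229 -2.742 3.159
v 2.604 -3.545 2.602
v 3.827 -2.996 2.856
v 3.849 -4.077 2.435
v 3.202 -3.8 2.299
v 3.189 -3.131 2.558
v 4.275 -3.191 3.38
v 4.297 -4.272 2.96
v 4.376 -4.31 3.671
v 4.363 -3.642 3.931
v 4.235 -3.581 2.78
v 2.363 -3.448 3.94
v 2.385 -4.529 3.52
v 2.297 -4.078 2.969
v 2.284 -3.41 3.229
v 2.811 -3.643 4.465
v 2.833 -4.724 4.044
v 3.471 -4.589 4.342
v 3.458 -3.92 4.601
v 2.425 -4.139 4.12
v -2.424 -2.633 -0.649
v -2.009 -2.904 -0.047
v -3.34 -3.037 0.812
v -3.756 -2.767 0.209
v -2.044 -2.372 -0.02
v -3.376 -2.505 0.839
v -2.258 -1.963 -0.288
v -3.589 -2.096 0.571
v -2.549 -1.867 -0.724
v -3.881 -2 0.135
v -2.782 -2.13 -1.126
v -4.113 -2.263 -0.267
v -2.847 -2.629 -1.305
v -4.179 -2.762 -0.446
v -2.715 -3.129 -1.177
v -4.046 -3.262 -0.318
v -2.446 -3.398 -0.802
v -3.778 -3.531 0.057
v -2.168 -3.309 -0.356
v -3.499 -3.442 0.503
v -1.077 1.134 -3.863
v -0.387 0.716 -3.63
v -1.743 1.086 -1.977
v -0.299 1.282 -3.584
v -0.575 1.779 -3.669
v -1.086 1.974 -3.844
v -1.594 1.776 -4.028
v -1.859 1.277 -4.135
v -1.759 0.712 -4.114
v -1.34 0.344 -3.976
v -0.798 0.346 -3.784
f 1 38 17
f 38 12 41
f 17 41 6
f 38 41 17
f 1 17 13
f 17 6 18
f 13 18 2
f 17 18 13
f 1 13 22
f 13 2 23
f 22 23 8
f 13 23 22
f 1 22 34
f 22 8 37
f 34 37 11
f 22 37 34
f 1 34 38
f 34 11 42
f 38 42 12
f 34 42 38
f 2 18 29
f 18 6 32
f 29 32 10
f 18 32 29
f 6 41 19
f 41 12 40
f 19 40 5
f 41 40 19
f 12 42 39
f 42 11 35
f 39 35 3
f 42 35 39
f 11 37 36
f 37 8 24
f 36 24 7
f 37 24 36
f 8 23 28
f 23 2 25
f 28 25 9
f 23 25 28
f 4 30 16
f 30 10 31
f 16 31 5
f 30 31 16
f 4 16 14
f 16 5 15
f 14 15 3
f 16 15 14
f 4 14 21
f 14 3 20
f 21 20 7
f 14 20 21
f 4 21 26
f 21 7 27
f 26 27 9
f 21 27 26
f 4 26 30
f 26 9 33
f 30 33 10
f 26 33 30
f 5 31 19
f 31 10 32
f 19 32 6
f 31 32 19
f 3 15 39
f 15 5 40
f 39 40 12
f 15 40 39
f 7 20 36
f 20 3 35
f 36 35 11
f 20 35 36
f 9 27 28
f 27 7 24
f 28 24 8
f 27 24 28
f 10 33 29
f 33 9 25
f 29 25 2
f 33 25 29
f 44 43 47
f 44 47 45
f 45 47 48
f 45 48 46
f 47 43 49
f 47 49 48
f 48 49 50
f 48 50 46
f 49 43 51
f 49 51 50
f 50 51 52
f 50 52 46
f 51 43 53
f 51 53 52
f 52 53 54
f 52 54 46
f 53 43 55
f 53 55 54
f 54 55 56
f 54 56 46
f 55 43 57
f 55 57 56
f 56 57 58
f 56 58 46
f 57 43 59
f 57 59 58
f 58 59 60
f 58 60 46
f 59 43 61
f 59 61 60
f 60 61 62
f 60 62 46
f 61 43 44
f 61 44 62
f 62 44 45
f 62 45 46
f 64 63 66
f 64 66 65
f 66 63 67
f 66 67 65
f 67 63 68
f 67 68 65
f 68 63 69
f 68 69 65
f 69 63 70
f 69 70 65
f 70 63 71
f 70 71 65
f 71 63 72
f 71 72 65
f 72 63 73
f 72 73 65
f 73 63 64
f 73 64 65



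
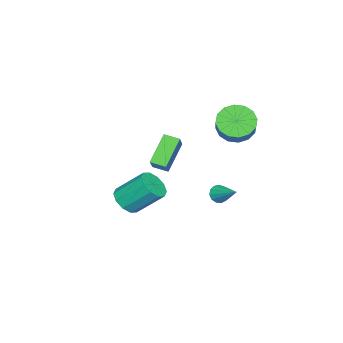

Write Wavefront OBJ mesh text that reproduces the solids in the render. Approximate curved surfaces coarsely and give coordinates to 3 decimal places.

v 1.419 0.203 0.805
v 0.136 0.31 2.077
v 1.31 0.996 0.628
v 0.026 1.104 1.899
v 2.354 0.536 1.721
v 1.07 0.644 2.992
v 2.244 1.33 1.543
v 0.961 1.437 2.815
v -1.308 2.477 -1.996
v -0.797 2.31 -2.152
v -0.652 3.703 -1.164
v -0.895 2.513 -2.373
v -1.124 2.704 -2.474
v -1.412 2.824 -2.424
v -1.667 2.834 -2.238
v -1.807 2.73 -1.975
v -1.789 2.547 -1.719
v -1.619 2.341 -1.551
v -1.349 2.179 -1.525
v -1.067 2.111 -1.648
v -0.861 2.16 -1.882
v -3.396 2.407 1.73
v -2.707 1.827 1.252
v -1.334 2.454 2.471
v -2.024 3.033 2.95
v -2.694 2.29 1
v -1.322 2.917 2.219
v -2.87 2.785 0.943
v -1.497 3.412 2.162
v -3.186 3.178 1.097
v -1.814 3.805 2.317
v -3.559 3.365 1.421
v -2.187 3.992 2.641
v -3.889 3.295 1.828
v -2.516 3.921 3.047
v -4.086 2.986 2.209
v -2.713 3.613 3.428
v -4.098 2.523 2.461
v -2.726 3.15 3.68
v -3.923 2.028 2.518
v -2.55 2.655 3.737
v -3.606 1.635 2.363
v -2.234 2.262 3.583
v -3.233 1.448 2.039
v -1.861 2.075 3.259
v -2.904 1.519 1.633
v -1.531 2.145 2.852
v -1.284 -2.666 -3.869
v -0.677 -2.116 -4.266
v -1.049 -0.724 -2.907
v -1.656 -1.274 -2.511
v -1.178 -2.02 -4.502
v -1.551 -0.629 -3.143
v -1.72 -2.171 -4.496
v -2.093 -0.779 -3.138
v -2.095 -2.511 -4.251
v -2.468 -1.119 -2.892
v -2.16 -2.91 -3.86
v -2.533 -1.518 -2.502
v -1.891 -3.216 -3.473
v -2.263 -1.824 -2.114
v -1.389 -3.311 -3.237
v -1.762 -1.92 -1.878
v -0.847 -3.161 -3.242
v -1.22 -1.769 -1.884
v -0.472 -2.821 -3.488
v -0.845 -1.429 -2.129
v -0.407 -2.422 -3.878
v -0.78 -1.03 -2.52
f 2 4 1
f 5 2 1
f 1 4 3
f 3 5 1
f 2 8 4
f 6 2 5
f 6 8 2
f 4 8 3
f 7 5 3
f 3 8 7
f 7 6 5
f 8 6 7
f 10 9 12
f 10 12 11
f 12 9 13
f 12 13 11
f 13 9 14
f 13 14 11
f 14 9 15
f 14 15 11
f 15 9 16
f 15 16 11
f 16 9 17
f 16 17 11
f 17 9 18
f 17 18 11
f 18 9 19
f 18 19 11
f 19 9 20
f 19 20 11
f 20 9 21
f 20 21 11
f 21 9 10
f 21 10 11
f 23 22 26
f 23 26 24
f 24 26 27
f 24 27 25
f 26 22 28
f 26 28 27
f 27 28 29
f 27 29 25
f 28 22 30
f 28 30 29
f 29 30 31
f 29 31 25
f 30 22 32
f 30 32 31
f 31 32 33
f 31 33 25
f 32 22 34
f 32 34 33
f 33 34 35
f 33 35 25
f 34 22 36
f 34 36 35
f 35 36 37
f 35 37 25
f 36 22 38
f 36 38 37
f 37 38 39
f 37 39 25
f 38 22 40
f 38 40 39
f 39 40 41
f 39 41 25
f 40 22 42
f 40 42 41
f 41 42 43
f 41 43 25
f 42 22 44
f 42 44 43
f 43 44 45
f 43 45 25
f 44 22 46
f 44 46 45
f 45 46 47
f 45 47 25
f 46 22 23
f 46 23 47
f 47 23 24
f 47 24 25
f 49 48 52
f 49 52 50
f 50 52 53
f 50 53 51
f 52 48 54
f 52 54 53
f 53 54 55
f 53 55 51
f 54 48 56
f 54 56 55
f 55 56 57
f 55 57 51
f 56 48 58
f 56 58 57
f 57 58 59
f 57 59 51
f 58 48 60
f 58 60 59
f 59 60 61
f 59 61 51
f 60 48 62
f 60 62 61
f 61 62 63
f 61 63 51
f 62 48 64
f 62 64 63
f 63 64 65
f 63 65 51
f 64 48 66
f 64 66 65
f 65 66 67
f 65 67 51
f 66 48 68
f 66 68 67
f 67 68 69
f 67 69 51
f 68 48 49
f 68 49 69
f 69 49 50
f 69 50 51



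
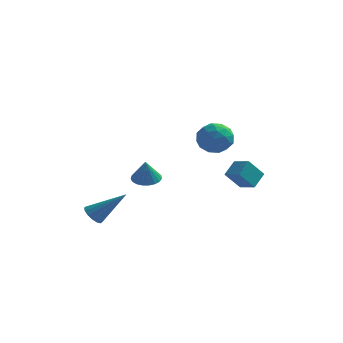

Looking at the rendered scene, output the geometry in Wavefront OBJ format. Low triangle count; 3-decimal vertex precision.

v -4.06 -3.151 -2.175
v -3.664 -2.998 -2.654
v -2.52 -2.729 -0.765
v -3.815 -2.715 -2.574
v -4.032 -2.548 -2.387
v -4.256 -2.543 -2.143
v -4.428 -2.701 -1.908
v -4.501 -2.979 -1.744
v -4.456 -3.304 -1.696
v -4.305 -3.588 -1.776
v -4.088 -3.755 -1.963
v -3.864 -3.76 -2.207
v -3.692 -3.602 -2.442
v -3.619 -3.323 -2.605
v -2.397 -0.376 -0.475
v -1.655 -0.217 -0.491
v -2.283 -0.784 0.755
v -1.778 0.055 -0.389
v -2.008 0.253 -0.302
v -2.306 0.342 -0.245
v -2.62 0.307 -0.227
v -2.895 0.154 -0.252
v -3.084 -0.091 -0.316
v -3.154 -0.386 -0.407
v -3.094 -0.678 -0.51
v -2.913 -0.919 -0.606
v -2.643 -1.065 -0.68
v -2.331 -1.093 -0.718
v -2.03 -0.997 -0.715
v -1.792 -0.793 -0.669
v -1.66 -0.517 -0.59
v -0.231 1.377 2.214
v 0.331 1.631 1.428
v 0.969 0.449 2.772
v 1.531 0.703 1.986
v 1.315 1.382 2.686
v 0.573 1.956 2.342
v 0.727 0.124 1.858
v -0.015 0.698 1.514
v 0.923 0.857 1.209
v 1.286 1.634 1.72
v 0.014 0.446 2.48
v 0.377 1.223 2.991
v -0.055 1.586 1.772
v 1.355 0.494 2.428
v 1.228 0.893 2.839
v 1.558 1.043 2.378
v 0.087 1.776 2.309
v 0.417 1.926 1.847
v 0.996 1.779 2.587
v 0.883 0.154 2.353
v 1.213 0.304 1.891
v -0.258 1.037 1.822
v 0.072 1.187 1.361
v 0.304 0.301 1.613
v 0.623 1.28 1.181
v 1.328 0.735 1.509
v 0.856 0.394 1.434
v 0.42 0.732 1.231
v 0.837 1.737 1.482
v 1.542 1.191 1.81
v 1.415 1.59 2.221
v 0.979 1.928 2.019
v 1.185 1.282 1.353
v -0.242 0.889 2.39
v 0.463 0.343 2.718
v 0.321 0.152 2.181
v -0.115 0.49 1.979
v -0.028 1.345 2.691
v 0.677 0.8 3.019
v 0.88 1.348 2.969
v 0.444 1.686 2.766
v 0.115 0.798 2.847
v 1.131 3.594 -2.042
v 0.506 2.976 -1.03
v 1.364 4.433 -1.386
v 0.739 3.815 -0.374
v 2.041 3.125 -1.766
v 1.416 2.507 -0.754
v 2.274 3.964 -1.11
v 1.649 3.346 -0.098
f 2 1 4
f 2 4 3
f 4 1 5
f 4 5 3
f 5 1 6
f 5 6 3
f 6 1 7
f 6 7 3
f 7 1 8
f 7 8 3
f 8 1 9
f 8 9 3
f 9 1 10
f 9 10 3
f 10 1 11
f 10 11 3
f 11 1 12
f 11 12 3
f 12 1 13
f 12 13 3
f 13 1 14
f 13 14 3
f 14 1 2
f 14 2 3
f 16 15 18
f 16 18 17
f 18 15 19
f 18 19 17
f 19 15 20
f 19 20 17
f 20 15 21
f 20 21 17
f 21 15 22
f 21 22 17
f 22 15 23
f 22 23 17
f 23 15 24
f 23 24 17
f 24 15 25
f 24 25 17
f 25 15 26
f 25 26 17
f 26 15 27
f 26 27 17
f 27 15 28
f 27 28 17
f 28 15 29
f 28 29 17
f 29 15 30
f 29 30 17
f 30 15 31
f 30 31 17
f 31 15 16
f 31 16 17
f 32 69 48
f 69 43 72
f 48 72 37
f 69 72 48
f 32 48 44
f 48 37 49
f 44 49 33
f 48 49 44
f 32 44 53
f 44 33 54
f 53 54 39
f 44 54 53
f 32 53 65
f 53 39 68
f 65 68 42
f 53 68 65
f 32 65 69
f 65 42 73
f 69 73 43
f 65 73 69
f 33 49 60
f 49 37 63
f 60 63 41
f 49 63 60
f 37 72 50
f 72 43 71
f 50 71 36
f 72 71 50
f 43 73 70
f 73 42 66
f 70 66 34
f 73 66 70
f 42 68 67
f 68 39 55
f 67 55 38
f 68 55 67
f 39 54 59
f 54 33 56
f 59 56 40
f 54 56 59
f 35 61 47
f 61 41 62
f 47 62 36
f 61 62 47
f 35 47 45
f 47 36 46
f 45 46 34
f 47 46 45
f 35 45 52
f 45 34 51
f 52 51 38
f 45 51 52
f 35 52 57
f 52 38 58
f 57 58 40
f 52 58 57
f 35 57 61
f 57 40 64
f 61 64 41
f 57 64 61
f 36 62 50
f 62 41 63
f 50 63 37
f 62 63 50
f 34 46 70
f 46 36 71
f 70 71 43
f 46 71 70
f 38 51 67
f 51 34 66
f 67 66 42
f 51 66 67
f 40 58 59
f 58 38 55
f 59 55 39
f 58 55 59
f 41 64 60
f 64 40 56
f 60 56 33
f 64 56 60
f 75 77 74
f 78 75 74
f 74 77 76
f 76 78 74
f 75 81 77
f 79 75 78
f 79 81 75
f 77 81 76
f 80 78 76
f 76 81 80
f 80 79 78
f 81 79 80



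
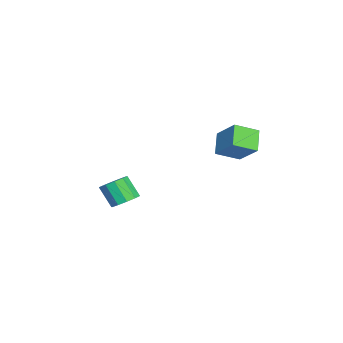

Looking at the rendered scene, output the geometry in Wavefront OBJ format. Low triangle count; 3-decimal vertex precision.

v 1.322 3.284 1.764
v 1.802 2.12 2.329
v 2.246 4.197 2.862
v 2.726 3.033 3.426
v 2.354 3.287 0.894
v 2.834 2.123 1.458
v 3.278 4.2 1.991
v 3.758 3.036 2.556
v -0.376 -2.691 -3.859
v 0.008 -2.14 -3.371
v -0.46 -2.838 -2.214
v -0.844 -3.389 -2.701
v -0.467 -1.969 -3.46
v -0.935 -2.667 -2.303
v -0.908 -2.073 -3.701
v -1.376 -2.772 -2.544
v -1.145 -2.414 -4.002
v -1.613 -3.112 -2.845
v -1.089 -2.86 -4.249
v -1.557 -3.558 -3.092
v -0.76 -3.242 -4.346
v -1.228 -3.94 -3.189
v -0.285 -3.413 -4.257
v -0.753 -4.111 -3.1
v 0.156 -3.308 -4.016
v -0.312 -4.007 -2.859
v 0.393 -2.968 -3.715
v -0.075 -3.666 -2.558
v 0.337 -2.522 -3.468
v -0.131 -3.22 -2.311
f 2 4 1
f 5 2 1
f 1 4 3
f 3 5 1
f 2 8 4
f 6 2 5
f 6 8 2
f 4 8 3
f 7 5 3
f 3 8 7
f 7 6 5
f 8 6 7
f 10 9 13
f 10 13 11
f 11 13 14
f 11 14 12
f 13 9 15
f 13 15 14
f 14 15 16
f 14 16 12
f 15 9 17
f 15 17 16
f 16 17 18
f 16 18 12
f 17 9 19
f 17 19 18
f 18 19 20
f 18 20 12
f 19 9 21
f 19 21 20
f 20 21 22
f 20 22 12
f 21 9 23
f 21 23 22
f 22 23 24
f 22 24 12
f 23 9 25
f 23 25 24
f 24 25 26
f 24 26 12
f 25 9 27
f 25 27 26
f 26 27 28
f 26 28 12
f 27 9 29
f 27 29 28
f 28 29 30
f 28 30 12
f 29 9 10
f 29 10 30
f 30 10 11
f 30 11 12



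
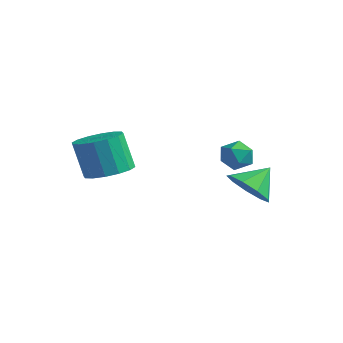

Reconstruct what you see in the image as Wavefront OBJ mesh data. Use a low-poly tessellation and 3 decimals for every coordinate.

v 0.988 3.908 1
v 1.71 4.25 1.01
v 1.53 2.77 0.71
v 2.252 3.112 0.72
v 1.843 3.024 1.4
v 1.508 3.727 1.58
v 1.732 3.293 0.14
v 1.397 3.996 0.32
v 2.17 3.869 0.478
v 2.238 3.704 1.257
v 1.002 3.316 0.463
v 1.07 3.151 1.242
v 3.056 2.891 -0.369
v 3.655 3.457 -1.066
v 3.184 3.909 0.569
v 2.941 3.626 -1.151
v 2.28 3.451 -0.871
v 1.983 3.014 -0.355
v 2.187 2.519 0.154
v 2.798 2.198 0.419
v 3.529 2.202 0.315
v 4.039 2.528 -0.109
v 4.089 3.023 -0.654
v -0.994 -0.817 0.205
v -0.24 -1.551 0.332
v -0.732 -1.757 2.062
v -1.486 -1.023 1.935
v 0.002 -1.075 0.457
v -0.489 -1.281 2.187
v -0.022 -0.53 0.515
v -0.513 -0.736 2.245
v -0.307 -0.062 0.49
v -0.798 -0.268 2.22
v -0.776 0.204 0.388
v -1.267 -0.002 2.118
v -1.304 0.196 0.238
v -1.795 -0.009 1.967
v -1.748 -0.083 0.078
v -2.24 -0.289 1.808
v -1.991 -0.559 -0.047
v -2.482 -0.765 1.683
v -1.967 -1.104 -0.105
v -2.458 -1.31 1.625
v -1.682 -1.572 -0.08
v -2.173 -1.778 1.65
v -1.213 -1.838 0.022
v -1.704 -2.044 1.752
v -0.685 -1.831 0.173
v -1.176 -2.036 1.902
f 1 12 6
f 1 6 2
f 1 2 8
f 1 8 11
f 1 11 12
f 2 6 10
f 6 12 5
f 12 11 3
f 11 8 7
f 8 2 9
f 4 10 5
f 4 5 3
f 4 3 7
f 4 7 9
f 4 9 10
f 5 10 6
f 3 5 12
f 7 3 11
f 9 7 8
f 10 9 2
f 14 13 16
f 14 16 15
f 16 13 17
f 16 17 15
f 17 13 18
f 17 18 15
f 18 13 19
f 18 19 15
f 19 13 20
f 19 20 15
f 20 13 21
f 20 21 15
f 21 13 22
f 21 22 15
f 22 13 23
f 22 23 15
f 23 13 14
f 23 14 15
f 25 24 28
f 25 28 26
f 26 28 29
f 26 29 27
f 28 24 30
f 28 30 29
f 29 30 31
f 29 31 27
f 30 24 32
f 30 32 31
f 31 32 33
f 31 33 27
f 32 24 34
f 32 34 33
f 33 34 35
f 33 35 27
f 34 24 36
f 34 36 35
f 35 36 37
f 35 37 27
f 36 24 38
f 36 38 37
f 37 38 39
f 37 39 27
f 38 24 40
f 38 40 39
f 39 40 41
f 39 41 27
f 40 24 42
f 40 42 41
f 41 42 43
f 41 43 27
f 42 24 44
f 42 44 43
f 43 44 45
f 43 45 27
f 44 24 46
f 44 46 45
f 45 46 47
f 45 47 27
f 46 24 48
f 46 48 47
f 47 48 49
f 47 49 27
f 48 24 25
f 48 25 49
f 49 25 26
f 49 26 27



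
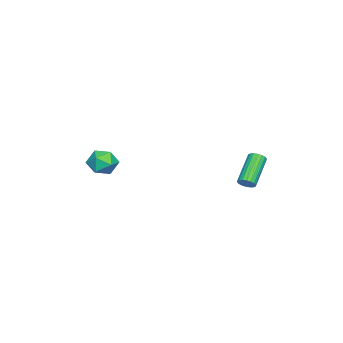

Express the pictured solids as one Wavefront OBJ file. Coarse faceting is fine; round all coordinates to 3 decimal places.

v -0.421 -3.825 -0.045
v 0.043 -3.049 -0.418
v 0.837 -4.731 -0.362
v 1.301 -3.955 -0.735
v 1.127 -4.005 0.226
v 0.349 -3.446 0.422
v 0.531 -4.334 -1.202
v -0.247 -3.775 -1.006
v 0.632 -3.364 -1.133
v 1 -3.161 -0.25
v -0.12 -4.619 -0.53
v 0.248 -4.416 0.353
v -1.286 3.844 -1.628
v -1.007 4.178 -1.308
v -2.676 4.291 0.027
v -2.954 3.956 -0.292
v -1.118 4.328 -1.459
v -2.787 4.441 -0.124
v -1.262 4.383 -1.643
v -2.93 4.496 -0.308
v -1.411 4.331 -1.825
v -3.079 4.443 -0.49
v -1.535 4.182 -1.967
v -3.203 4.295 -0.632
v -1.609 3.966 -2.042
v -3.278 4.079 -0.707
v -1.62 3.726 -2.035
v -3.288 3.839 -0.7
v -1.564 3.509 -1.947
v -3.233 3.622 -0.612
v -1.453 3.359 -1.796
v -3.122 3.472 -0.461
v -1.31 3.304 -1.612
v -2.978 3.417 -0.277
v -1.161 3.357 -1.43
v -2.829 3.469 -0.095
v -1.037 3.505 -1.288
v -2.705 3.618 0.047
v -0.962 3.721 -1.213
v -2.631 3.834 0.122
v -0.952 3.961 -1.22
v -2.62 4.074 0.115
f 1 12 6
f 1 6 2
f 1 2 8
f 1 8 11
f 1 11 12
f 2 6 10
f 6 12 5
f 12 11 3
f 11 8 7
f 8 2 9
f 4 10 5
f 4 5 3
f 4 3 7
f 4 7 9
f 4 9 10
f 5 10 6
f 3 5 12
f 7 3 11
f 9 7 8
f 10 9 2
f 14 13 17
f 14 17 15
f 15 17 18
f 15 18 16
f 17 13 19
f 17 19 18
f 18 19 20
f 18 20 16
f 19 13 21
f 19 21 20
f 20 21 22
f 20 22 16
f 21 13 23
f 21 23 22
f 22 23 24
f 22 24 16
f 23 13 25
f 23 25 24
f 24 25 26
f 24 26 16
f 25 13 27
f 25 27 26
f 26 27 28
f 26 28 16
f 27 13 29
f 27 29 28
f 28 29 30
f 28 30 16
f 29 13 31
f 29 31 30
f 30 31 32
f 30 32 16
f 31 13 33
f 31 33 32
f 32 33 34
f 32 34 16
f 33 13 35
f 33 35 34
f 34 35 36
f 34 36 16
f 35 13 37
f 35 37 36
f 36 37 38
f 36 38 16
f 37 13 39
f 37 39 38
f 38 39 40
f 38 40 16
f 39 13 41
f 39 41 40
f 40 41 42
f 40 42 16
f 41 13 14
f 41 14 42
f 42 14 15
f 42 15 16



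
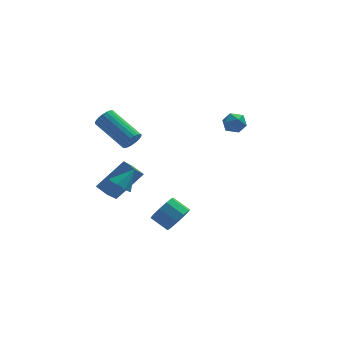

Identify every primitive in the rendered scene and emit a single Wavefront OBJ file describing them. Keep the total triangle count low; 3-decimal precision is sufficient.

v -2.653 -1.707 3.352
v -2.141 -1.478 3.617
v -3.336 0.036 4.613
v -3.847 -0.193 4.348
v -2.153 -1.343 3.398
v -3.347 0.171 4.394
v -2.251 -1.27 3.171
v -3.446 0.243 4.167
v -2.419 -1.274 2.975
v -3.613 0.24 3.971
v -2.627 -1.352 2.844
v -3.821 0.161 3.84
v -2.84 -1.491 2.801
v -4.034 0.022 3.797
v -3.02 -1.668 2.854
v -4.214 -0.155 3.85
v -3.137 -1.852 2.992
v -4.331 -0.338 3.988
v -3.17 -2.01 3.193
v -4.364 -0.497 4.189
v -3.114 -2.116 3.421
v -4.308 -0.602 4.417
v -2.978 -2.151 3.637
v -4.172 -0.638 4.634
v -2.786 -2.109 3.804
v -3.98 -0.596 4.801
v -2.571 -1.998 3.893
v -3.765 -0.485 4.889
v -2.37 -1.836 3.888
v -3.564 -0.323 4.884
v -2.218 -1.652 3.79
v -3.412 -0.139 4.787
v -0.232 -1.435 -3.004
v 0.334 -0.762 -2.979
v -0.441 -0.132 -2.371
v -1.008 -0.805 -2.396
v 0.028 -0.708 -3.426
v -0.747 -0.078 -2.818
v -0.377 -0.932 -3.711
v -1.153 -0.301 -3.103
v -0.727 -1.348 -3.726
v -1.503 -0.717 -3.118
v -0.888 -1.797 -3.466
v -1.664 -1.166 -2.858
v -0.799 -2.108 -3.029
v -1.574 -1.478 -2.421
v -0.493 -2.162 -2.582
v -1.268 -1.532 -1.974
v -0.087 -1.939 -2.297
v -0.863 -1.308 -1.689
v 0.263 -1.523 -2.282
v -0.513 -0.892 -1.674
v 0.424 -1.074 -2.542
v -0.352 -0.443 -1.934
v -3.526 -3.244 1.112
v -3.058 -3.682 0.858
v -2.734 -2.916 2.008
v -3.019 -3.2 0.647
v -3.276 -2.743 0.708
v -3.681 -2.579 1.006
v -3.994 -2.805 1.366
v -4.034 -3.287 1.577
v -3.776 -3.744 1.516
v -3.372 -3.908 1.218
v -3.76 -0.024 -1.567
v -4.254 0.528 -1.239
v -3.083 1.353 -2.865
v -3.577 1.905 -2.537
v -2.203 0.535 -0.163
v -2.697 1.087 0.165
v -1.526 1.912 -1.461
v -2.02 2.464 -1.133
v 2.719 2.046 2.183
v 3.188 2.106 1.633
v 3.392 1.214 2.667
v 3.861 1.274 2.117
v 3.793 1.815 2.596
v 3.377 2.328 2.297
v 3.203 0.992 2.003
v 2.787 1.505 1.704
v 3.487 1.454 1.522
v 3.852 1.963 1.888
v 2.728 1.357 2.412
v 3.093 1.866 2.778
f 2 1 5
f 2 5 3
f 3 5 6
f 3 6 4
f 5 1 7
f 5 7 6
f 6 7 8
f 6 8 4
f 7 1 9
f 7 9 8
f 8 9 10
f 8 10 4
f 9 1 11
f 9 11 10
f 10 11 12
f 10 12 4
f 11 1 13
f 11 13 12
f 12 13 14
f 12 14 4
f 13 1 15
f 13 15 14
f 14 15 16
f 14 16 4
f 15 1 17
f 15 17 16
f 16 17 18
f 16 18 4
f 17 1 19
f 17 19 18
f 18 19 20
f 18 20 4
f 19 1 21
f 19 21 20
f 20 21 22
f 20 22 4
f 21 1 23
f 21 23 22
f 22 23 24
f 22 24 4
f 23 1 25
f 23 25 24
f 24 25 26
f 24 26 4
f 25 1 27
f 25 27 26
f 26 27 28
f 26 28 4
f 27 1 29
f 27 29 28
f 28 29 30
f 28 30 4
f 29 1 31
f 29 31 30
f 30 31 32
f 30 32 4
f 31 1 2
f 31 2 32
f 32 2 3
f 32 3 4
f 34 33 37
f 34 37 35
f 35 37 38
f 35 38 36
f 37 33 39
f 37 39 38
f 38 39 40
f 38 40 36
f 39 33 41
f 39 41 40
f 40 41 42
f 40 42 36
f 41 33 43
f 41 43 42
f 42 43 44
f 42 44 36
f 43 33 45
f 43 45 44
f 44 45 46
f 44 46 36
f 45 33 47
f 45 47 46
f 46 47 48
f 46 48 36
f 47 33 49
f 47 49 48
f 48 49 50
f 48 50 36
f 49 33 51
f 49 51 50
f 50 51 52
f 50 52 36
f 51 33 53
f 51 53 52
f 52 53 54
f 52 54 36
f 53 33 34
f 53 34 54
f 54 34 35
f 54 35 36
f 56 55 58
f 56 58 57
f 58 55 59
f 58 59 57
f 59 55 60
f 59 60 57
f 60 55 61
f 60 61 57
f 61 55 62
f 61 62 57
f 62 55 63
f 62 63 57
f 63 55 64
f 63 64 57
f 64 55 56
f 64 56 57
f 66 68 65
f 69 66 65
f 65 68 67
f 67 69 65
f 66 72 68
f 70 66 69
f 70 72 66
f 68 72 67
f 71 69 67
f 67 72 71
f 71 70 69
f 72 70 71
f 73 84 78
f 73 78 74
f 73 74 80
f 73 80 83
f 73 83 84
f 74 78 82
f 78 84 77
f 84 83 75
f 83 80 79
f 80 74 81
f 76 82 77
f 76 77 75
f 76 75 79
f 76 79 81
f 76 81 82
f 77 82 78
f 75 77 84
f 79 75 83
f 81 79 80
f 82 81 74



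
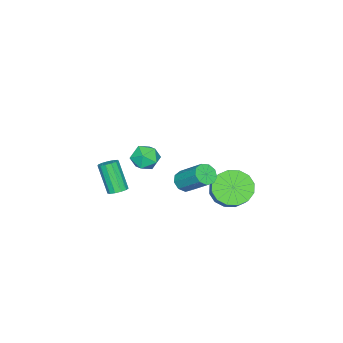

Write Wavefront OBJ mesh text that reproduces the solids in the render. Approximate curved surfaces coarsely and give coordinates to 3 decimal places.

v -3.104 -1.636 -1.208
v -2.473 -1.762 -1.797
v -2.507 -2.598 -0.363
v -1.876 -2.724 -0.952
v -1.92 -1.97 -0.514
v -2.289 -1.376 -1.036
v -2.691 -2.984 -1.124
v -3.06 -2.39 -1.646
v -2.217 -2.595 -1.745
v -1.741 -1.969 -1.368
v -3.239 -2.391 -0.792
v -2.763 -1.765 -0.415
v 1.969 -0.861 -0.248
v 2.369 -1.198 -0.331
v 2.011 -1.996 1.185
v 1.611 -1.659 1.268
v 2.484 -0.967 -0.182
v 2.126 -1.764 1.334
v 2.435 -0.701 -0.054
v 2.077 -1.499 1.462
v 2.239 -0.487 0.013
v 1.881 -1.284 1.529
v 1.956 -0.391 -0.004
v 1.598 -1.189 1.512
v 1.678 -0.445 -0.098
v 1.32 -1.242 1.418
v 1.492 -0.631 -0.239
v 1.134 -1.428 1.277
v 1.457 -0.89 -0.384
v 1.1 -1.687 1.132
v 1.585 -1.14 -0.485
v 1.227 -1.937 1.031
v 1.835 -1.301 -0.511
v 1.477 -2.099 1.005
v 2.127 -1.323 -0.454
v 1.769 -2.121 1.062
v 1.989 2.932 1.983
v 2.592 2.955 1.84
v 2.814 4.252 2.995
v 2.211 4.228 3.137
v 2.373 3.217 1.588
v 2.595 4.513 2.743
v 1.974 3.345 1.521
v 2.197 4.642 2.676
v 1.582 3.28 1.67
v 1.805 4.577 2.824
v 1.381 3.052 1.965
v 1.603 4.348 3.119
v 1.464 2.768 2.268
v 1.686 4.064 3.423
v 1.792 2.56 2.438
v 2.015 3.856 3.593
v 2.213 2.526 2.395
v 2.435 3.823 3.549
v 2.529 2.683 2.159
v 2.751 3.979 3.313
v -1.661 3.296 -0.848
v -0.932 3.388 -1.598
v 0.37 4.295 -0.223
v -0.359 4.204 0.528
v -1.222 3.847 -1.627
v 0.08 4.754 -0.251
v -1.629 4.158 -1.446
v -0.327 5.066 -0.071
v -2.045 4.239 -1.106
v -0.743 5.146 0.27
v -2.358 4.067 -0.696
v -1.056 4.974 0.679
v -2.484 3.688 -0.327
v -1.182 4.596 1.048
v -2.39 3.205 -0.097
v -1.088 4.112 1.278
v -2.1 2.746 -0.069
v -0.798 3.653 1.307
v -1.693 2.434 -0.249
v -0.391 3.342 1.126
v -1.277 2.354 -0.59
v 0.025 3.261 0.786
v -0.964 2.526 -0.999
v 0.338 3.433 0.376
v -0.838 2.904 -1.368
v 0.464 3.812 0.007
f 1 12 6
f 1 6 2
f 1 2 8
f 1 8 11
f 1 11 12
f 2 6 10
f 6 12 5
f 12 11 3
f 11 8 7
f 8 2 9
f 4 10 5
f 4 5 3
f 4 3 7
f 4 7 9
f 4 9 10
f 5 10 6
f 3 5 12
f 7 3 11
f 9 7 8
f 10 9 2
f 14 13 17
f 14 17 15
f 15 17 18
f 15 18 16
f 17 13 19
f 17 19 18
f 18 19 20
f 18 20 16
f 19 13 21
f 19 21 20
f 20 21 22
f 20 22 16
f 21 13 23
f 21 23 22
f 22 23 24
f 22 24 16
f 23 13 25
f 23 25 24
f 24 25 26
f 24 26 16
f 25 13 27
f 25 27 26
f 26 27 28
f 26 28 16
f 27 13 29
f 27 29 28
f 28 29 30
f 28 30 16
f 29 13 31
f 29 31 30
f 30 31 32
f 30 32 16
f 31 13 33
f 31 33 32
f 32 33 34
f 32 34 16
f 33 13 35
f 33 35 34
f 34 35 36
f 34 36 16
f 35 13 14
f 35 14 36
f 36 14 15
f 36 15 16
f 38 37 41
f 38 41 39
f 39 41 42
f 39 42 40
f 41 37 43
f 41 43 42
f 42 43 44
f 42 44 40
f 43 37 45
f 43 45 44
f 44 45 46
f 44 46 40
f 45 37 47
f 45 47 46
f 46 47 48
f 46 48 40
f 47 37 49
f 47 49 48
f 48 49 50
f 48 50 40
f 49 37 51
f 49 51 50
f 50 51 52
f 50 52 40
f 51 37 53
f 51 53 52
f 52 53 54
f 52 54 40
f 53 37 55
f 53 55 54
f 54 55 56
f 54 56 40
f 55 37 38
f 55 38 56
f 56 38 39
f 56 39 40
f 58 57 61
f 58 61 59
f 59 61 62
f 59 62 60
f 61 57 63
f 61 63 62
f 62 63 64
f 62 64 60
f 63 57 65
f 63 65 64
f 64 65 66
f 64 66 60
f 65 57 67
f 65 67 66
f 66 67 68
f 66 68 60
f 67 57 69
f 67 69 68
f 68 69 70
f 68 70 60
f 69 57 71
f 69 71 70
f 70 71 72
f 70 72 60
f 71 57 73
f 71 73 72
f 72 73 74
f 72 74 60
f 73 57 75
f 73 75 74
f 74 75 76
f 74 76 60
f 75 57 77
f 75 77 76
f 76 77 78
f 76 78 60
f 77 57 79
f 77 79 78
f 78 79 80
f 78 80 60
f 79 57 81
f 79 81 80
f 80 81 82
f 80 82 60
f 81 57 58
f 81 58 82
f 82 58 59
f 82 59 60



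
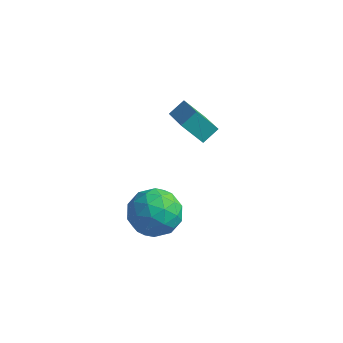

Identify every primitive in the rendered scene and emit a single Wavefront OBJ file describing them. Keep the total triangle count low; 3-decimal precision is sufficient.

v -0.681 -1.647 4.415
v -0.375 -1.009 4.869
v -1.978 -0.261 3.343
v -1.672 0.376 3.797
v 0.172 -1.476 3.603
v 0.478 -0.839 4.057
v -1.125 -0.091 2.531
v -0.819 0.547 2.985
v -1.365 -1.734 -0.007
v -0.515 -2.464 0.318
v -1.965 -2.996 -1.278
v -1.115 -3.726 -0.953
v -1.999 -3.499 -0.225
v -1.628 -2.719 0.56
v -0.852 -2.741 -1.52
v -0.481 -1.961 -0.735
v -0.198 -3.087 -0.617
v -0.907 -3.556 0.183
v -1.573 -1.904 -1.143
v -2.282 -2.373 -0.343
v -0.888 -1.988 0.267
v -1.592 -3.472 -1.227
v -2.112 -3.338 -0.799
v -1.612 -3.768 -0.608
v -1.542 -2.138 0.409
v -1.042 -2.568 0.6
v -1.914 -3.176 0.281
v -1.438 -2.892 -1.56
v -0.938 -3.322 -1.369
v -0.868 -1.692 -0.352
v -0.368 -2.122 -0.161
v -0.566 -2.284 -1.241
v -0.201 -2.784 -0.092
v -0.554 -3.525 -0.839
v -0.399 -2.946 -1.172
v -0.182 -2.487 -0.71
v -0.618 -3.059 0.378
v -0.97 -3.801 -0.368
v -1.49 -3.667 0.059
v -1.272 -3.209 0.521
v -0.431 -3.425 -0.171
v -1.51 -1.659 -0.592
v -1.862 -2.401 -1.338
v -1.208 -2.251 -1.481
v -0.99 -1.793 -1.019
v -1.926 -1.935 -0.121
v -2.279 -2.676 -0.868
v -2.298 -2.973 -0.25
v -2.081 -2.514 0.212
v -2.049 -2.035 -0.789
f 2 4 1
f 5 2 1
f 1 4 3
f 3 5 1
f 2 8 4
f 6 2 5
f 6 8 2
f 4 8 3
f 7 5 3
f 3 8 7
f 7 6 5
f 8 6 7
f 9 46 25
f 46 20 49
f 25 49 14
f 46 49 25
f 9 25 21
f 25 14 26
f 21 26 10
f 25 26 21
f 9 21 30
f 21 10 31
f 30 31 16
f 21 31 30
f 9 30 42
f 30 16 45
f 42 45 19
f 30 45 42
f 9 42 46
f 42 19 50
f 46 50 20
f 42 50 46
f 10 26 37
f 26 14 40
f 37 40 18
f 26 40 37
f 14 49 27
f 49 20 48
f 27 48 13
f 49 48 27
f 20 50 47
f 50 19 43
f 47 43 11
f 50 43 47
f 19 45 44
f 45 16 32
f 44 32 15
f 45 32 44
f 16 31 36
f 31 10 33
f 36 33 17
f 31 33 36
f 12 38 24
f 38 18 39
f 24 39 13
f 38 39 24
f 12 24 22
f 24 13 23
f 22 23 11
f 24 23 22
f 12 22 29
f 22 11 28
f 29 28 15
f 22 28 29
f 12 29 34
f 29 15 35
f 34 35 17
f 29 35 34
f 12 34 38
f 34 17 41
f 38 41 18
f 34 41 38
f 13 39 27
f 39 18 40
f 27 40 14
f 39 40 27
f 11 23 47
f 23 13 48
f 47 48 20
f 23 48 47
f 15 28 44
f 28 11 43
f 44 43 19
f 28 43 44
f 17 35 36
f 35 15 32
f 36 32 16
f 35 32 36
f 18 41 37
f 41 17 33
f 37 33 10
f 41 33 37

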